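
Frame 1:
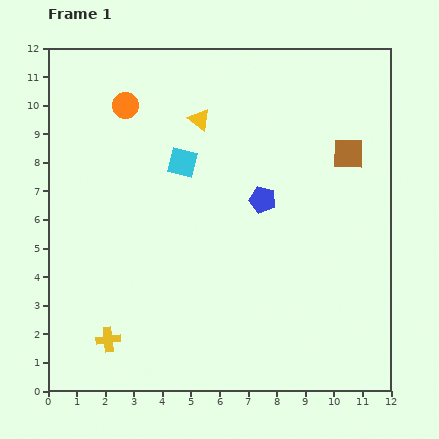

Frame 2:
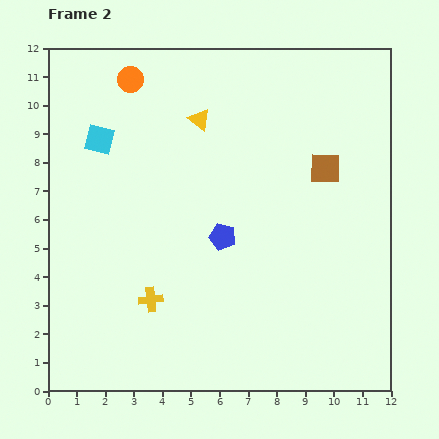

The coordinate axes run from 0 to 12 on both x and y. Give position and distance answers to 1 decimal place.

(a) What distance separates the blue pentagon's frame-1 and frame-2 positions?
1.9

The blue pentagon moved from (7.5, 6.7) to (6.1, 5.4), a distance of √(1.4² + 1.3²) ≈ 1.9.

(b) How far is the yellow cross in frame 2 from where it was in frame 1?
2.1

The yellow cross moved from (2.1, 1.8) to (3.6, 3.2), a distance of √(1.5² + 1.4²) ≈ 2.1.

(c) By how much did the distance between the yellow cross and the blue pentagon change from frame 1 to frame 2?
-4.0

Distance in frame 1: 7.3. Distance in frame 2: 3.3.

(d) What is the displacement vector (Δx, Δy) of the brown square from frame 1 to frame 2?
(-0.8, -0.5)

The brown square was at (10.5, 8.3) in frame 1 and (9.7, 7.8) in frame 2.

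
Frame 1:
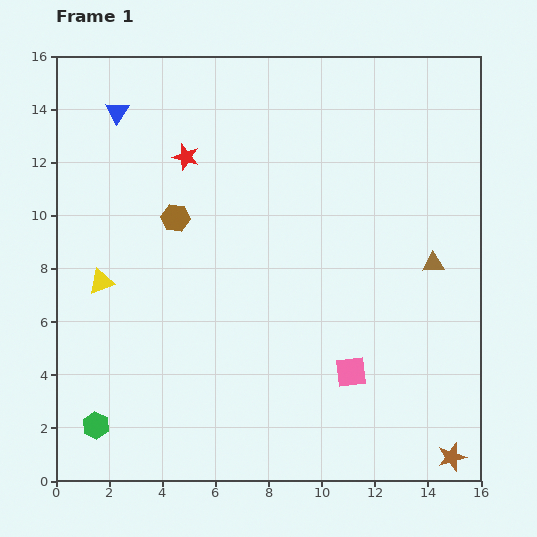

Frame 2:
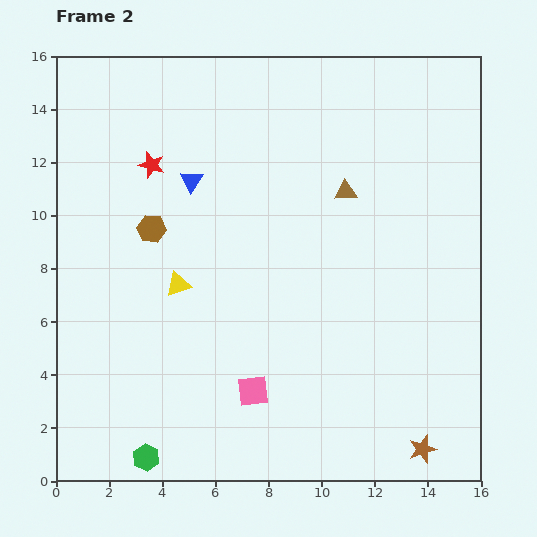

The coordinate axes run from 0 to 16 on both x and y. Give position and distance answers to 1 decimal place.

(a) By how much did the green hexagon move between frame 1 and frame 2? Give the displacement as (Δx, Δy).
(1.9, -1.2)

The green hexagon was at (1.5, 2.1) in frame 1 and (3.4, 0.9) in frame 2.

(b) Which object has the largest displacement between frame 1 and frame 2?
the brown triangle

(moved 4.3; next 3.8)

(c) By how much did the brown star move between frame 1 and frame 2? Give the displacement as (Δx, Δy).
(-1.1, 0.3)

The brown star was at (14.9, 0.9) in frame 1 and (13.8, 1.2) in frame 2.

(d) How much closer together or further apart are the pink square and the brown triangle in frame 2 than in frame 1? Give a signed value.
+3.2

Distance in frame 1: 5.1. Distance in frame 2: 8.3.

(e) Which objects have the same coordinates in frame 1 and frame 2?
none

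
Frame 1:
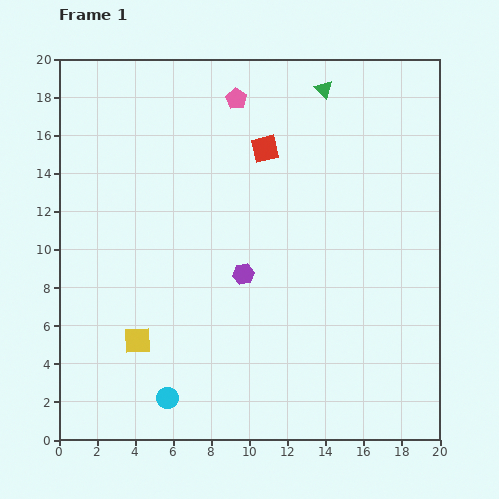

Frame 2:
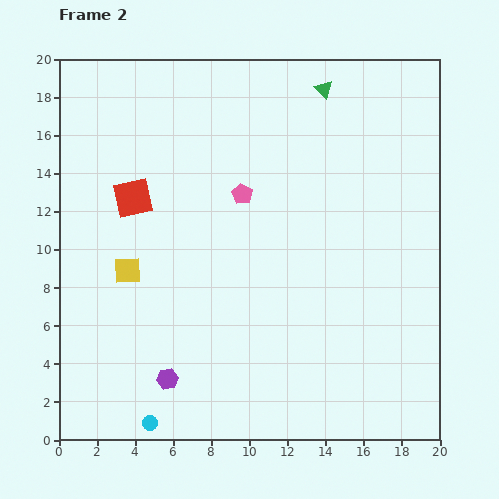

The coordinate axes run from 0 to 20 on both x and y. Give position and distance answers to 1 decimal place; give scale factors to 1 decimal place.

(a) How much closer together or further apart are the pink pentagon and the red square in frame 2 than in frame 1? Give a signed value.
+2.7

Distance in frame 1: 3.0. Distance in frame 2: 5.7.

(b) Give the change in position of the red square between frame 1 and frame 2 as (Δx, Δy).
(-6.9, -2.6)

The red square was at (10.8, 15.3) in frame 1 and (3.9, 12.7) in frame 2.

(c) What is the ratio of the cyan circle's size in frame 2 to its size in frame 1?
0.7×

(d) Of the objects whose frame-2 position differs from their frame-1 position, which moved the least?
the cyan circle

(moved 1.6)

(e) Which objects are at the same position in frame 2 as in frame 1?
the green triangle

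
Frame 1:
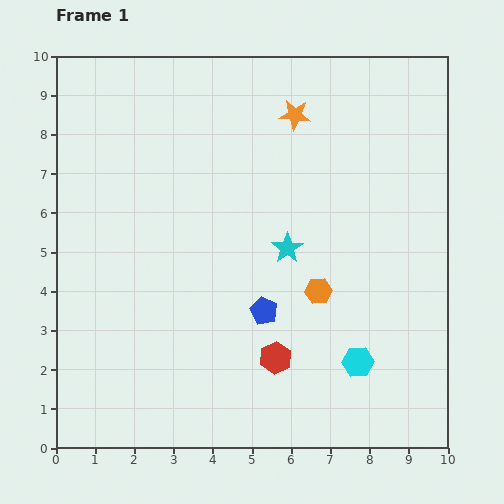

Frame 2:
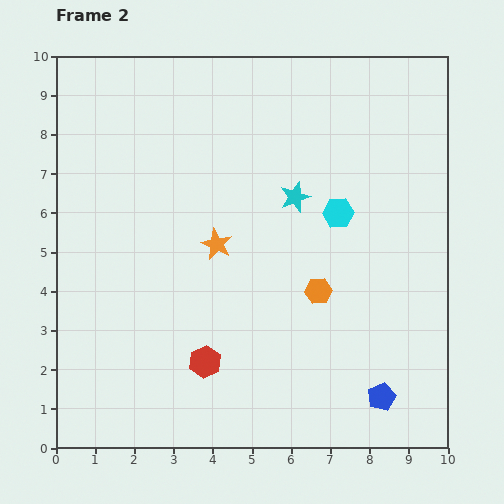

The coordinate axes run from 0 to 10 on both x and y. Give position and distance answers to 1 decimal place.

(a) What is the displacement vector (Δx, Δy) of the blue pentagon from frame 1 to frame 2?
(3.0, -2.2)

The blue pentagon was at (5.3, 3.5) in frame 1 and (8.3, 1.3) in frame 2.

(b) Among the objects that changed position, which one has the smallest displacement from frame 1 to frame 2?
the cyan star

(moved 1.3)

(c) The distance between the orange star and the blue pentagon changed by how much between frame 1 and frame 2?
+0.6

Distance in frame 1: 5.1. Distance in frame 2: 5.7.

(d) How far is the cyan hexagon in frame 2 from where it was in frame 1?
3.8

The cyan hexagon moved from (7.7, 2.2) to (7.2, 6.0), a distance of √(0.5² + 3.8²) ≈ 3.8.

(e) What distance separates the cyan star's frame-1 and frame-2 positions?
1.3

The cyan star moved from (5.9, 5.1) to (6.1, 6.4), a distance of √(0.2² + 1.3²) ≈ 1.3.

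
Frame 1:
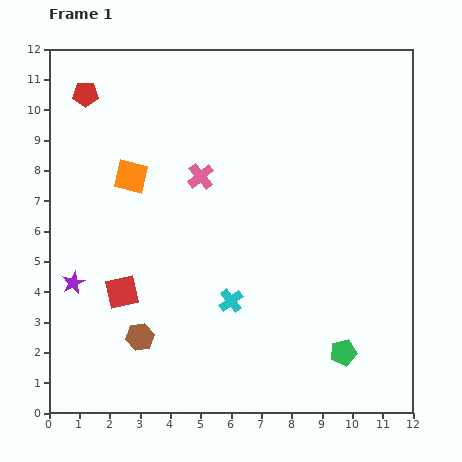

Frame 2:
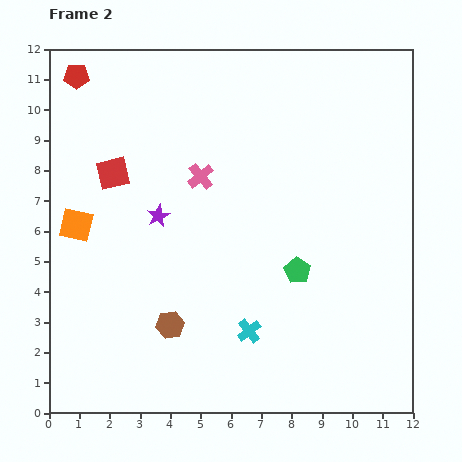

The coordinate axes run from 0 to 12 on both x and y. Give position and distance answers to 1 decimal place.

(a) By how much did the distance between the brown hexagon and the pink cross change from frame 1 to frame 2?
-0.7

Distance in frame 1: 5.7. Distance in frame 2: 5.0.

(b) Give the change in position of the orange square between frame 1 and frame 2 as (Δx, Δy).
(-1.8, -1.6)

The orange square was at (2.7, 7.8) in frame 1 and (0.9, 6.2) in frame 2.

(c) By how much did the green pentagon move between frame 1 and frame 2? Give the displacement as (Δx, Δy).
(-1.5, 2.7)

The green pentagon was at (9.7, 2.0) in frame 1 and (8.2, 4.7) in frame 2.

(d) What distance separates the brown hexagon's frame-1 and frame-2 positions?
1.1

The brown hexagon moved from (3.0, 2.5) to (4.0, 2.9), a distance of √(1.0² + 0.4²) ≈ 1.1.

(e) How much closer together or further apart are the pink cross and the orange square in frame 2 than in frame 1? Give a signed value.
+2.1

Distance in frame 1: 2.3. Distance in frame 2: 4.4.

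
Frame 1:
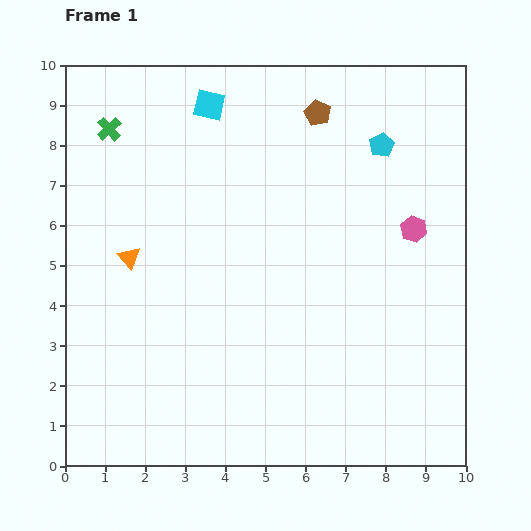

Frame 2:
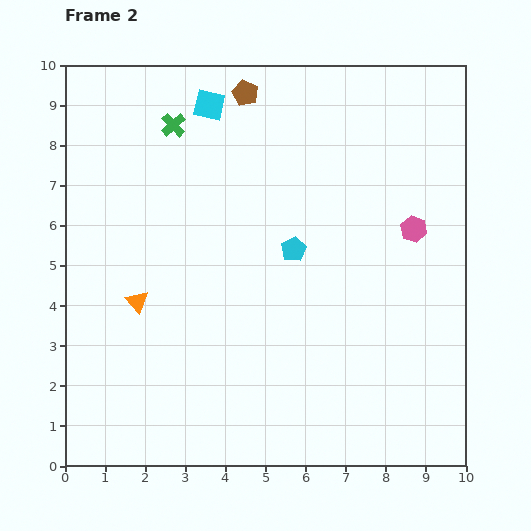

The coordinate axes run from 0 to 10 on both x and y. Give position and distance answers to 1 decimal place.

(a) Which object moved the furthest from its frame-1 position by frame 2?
the cyan pentagon

(moved 3.4; next 1.9)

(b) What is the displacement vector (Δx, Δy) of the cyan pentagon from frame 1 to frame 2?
(-2.2, -2.6)

The cyan pentagon was at (7.9, 8.0) in frame 1 and (5.7, 5.4) in frame 2.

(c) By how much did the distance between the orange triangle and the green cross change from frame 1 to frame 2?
+1.3

Distance in frame 1: 3.2. Distance in frame 2: 4.5.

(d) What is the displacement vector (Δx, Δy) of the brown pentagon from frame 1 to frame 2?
(-1.8, 0.5)

The brown pentagon was at (6.3, 8.8) in frame 1 and (4.5, 9.3) in frame 2.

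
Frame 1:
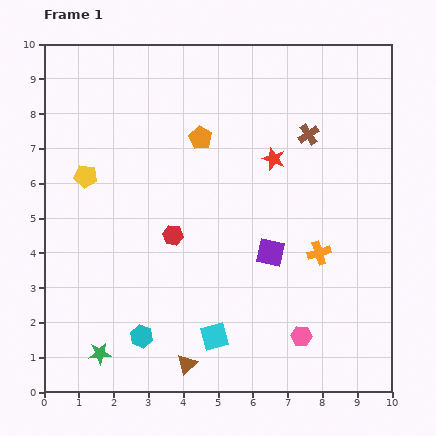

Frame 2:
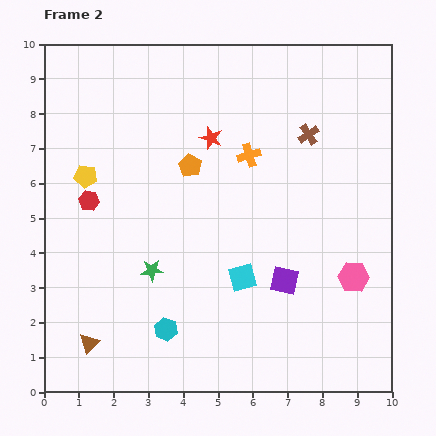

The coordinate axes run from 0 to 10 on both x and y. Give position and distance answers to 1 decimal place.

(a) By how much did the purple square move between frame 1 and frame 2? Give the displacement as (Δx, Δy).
(0.4, -0.8)

The purple square was at (6.5, 4.0) in frame 1 and (6.9, 3.2) in frame 2.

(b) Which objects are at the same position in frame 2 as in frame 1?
the brown cross, the yellow pentagon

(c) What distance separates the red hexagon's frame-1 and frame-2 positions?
2.6

The red hexagon moved from (3.7, 4.5) to (1.3, 5.5), a distance of √(2.4² + 1.0²) ≈ 2.6.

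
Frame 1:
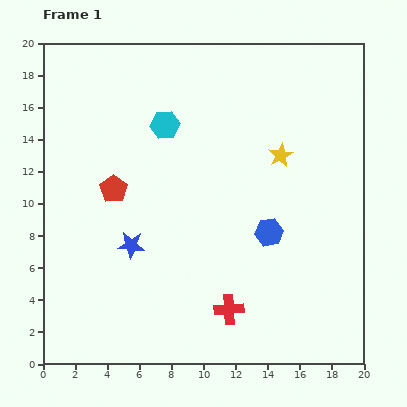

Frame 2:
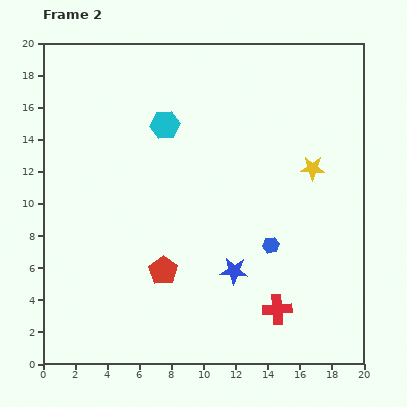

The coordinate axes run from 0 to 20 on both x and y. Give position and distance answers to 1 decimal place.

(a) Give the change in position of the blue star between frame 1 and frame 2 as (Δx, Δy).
(6.4, -1.6)

The blue star was at (5.5, 7.4) in frame 1 and (11.9, 5.8) in frame 2.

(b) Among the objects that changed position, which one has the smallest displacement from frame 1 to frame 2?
the blue hexagon

(moved 0.8)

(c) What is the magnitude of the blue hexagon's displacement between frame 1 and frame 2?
0.8

The blue hexagon moved from (14.1, 8.2) to (14.2, 7.4), a distance of √(0.1² + 0.8²) ≈ 0.8.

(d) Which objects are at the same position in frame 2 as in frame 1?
the cyan hexagon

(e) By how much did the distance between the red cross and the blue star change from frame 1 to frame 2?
-3.7

Distance in frame 1: 7.3. Distance in frame 2: 3.6.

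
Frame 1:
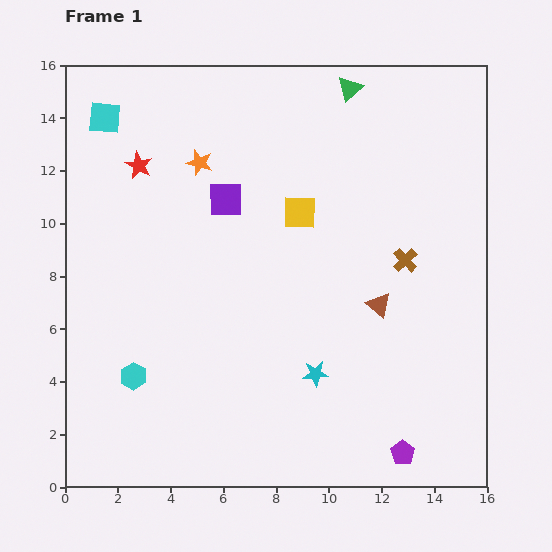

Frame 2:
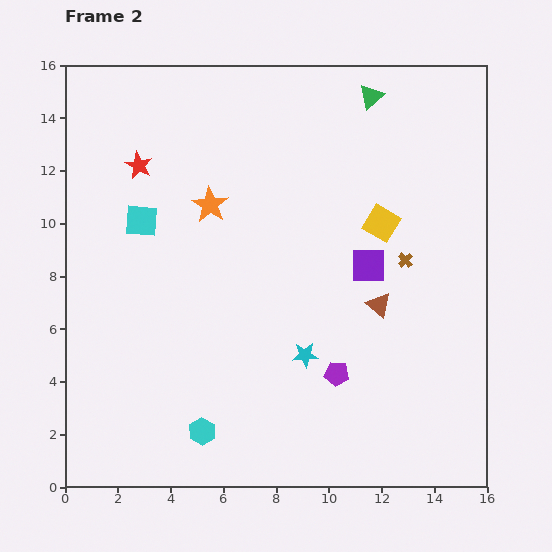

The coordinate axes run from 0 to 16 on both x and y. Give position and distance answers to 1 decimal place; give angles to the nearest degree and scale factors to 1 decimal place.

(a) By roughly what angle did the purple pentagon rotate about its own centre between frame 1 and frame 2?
28° counter-clockwise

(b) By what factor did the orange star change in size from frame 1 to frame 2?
1.4×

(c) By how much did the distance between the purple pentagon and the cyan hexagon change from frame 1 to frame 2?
-5.0

Distance in frame 1: 10.6. Distance in frame 2: 5.6.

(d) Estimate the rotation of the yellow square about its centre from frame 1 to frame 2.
29° clockwise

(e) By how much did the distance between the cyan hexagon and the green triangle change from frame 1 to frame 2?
+0.6

Distance in frame 1: 13.6. Distance in frame 2: 14.2.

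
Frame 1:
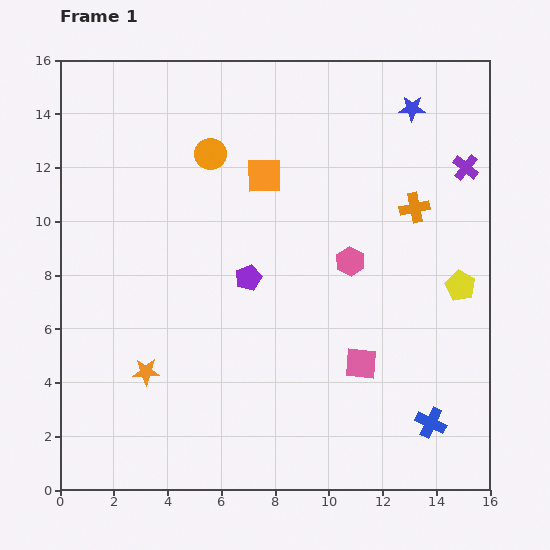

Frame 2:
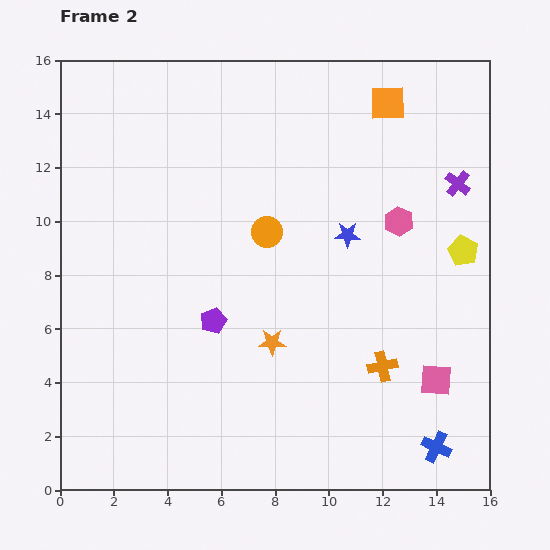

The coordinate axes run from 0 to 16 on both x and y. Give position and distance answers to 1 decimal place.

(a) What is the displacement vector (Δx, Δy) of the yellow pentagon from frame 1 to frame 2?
(0.1, 1.3)

The yellow pentagon was at (14.9, 7.6) in frame 1 and (15.0, 8.9) in frame 2.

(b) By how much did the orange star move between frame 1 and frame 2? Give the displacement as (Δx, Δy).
(4.7, 1.1)

The orange star was at (3.2, 4.4) in frame 1 and (7.9, 5.5) in frame 2.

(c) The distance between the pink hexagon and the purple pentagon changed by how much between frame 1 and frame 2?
+4.0

Distance in frame 1: 3.8. Distance in frame 2: 7.8.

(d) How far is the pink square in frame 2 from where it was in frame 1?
2.9

The pink square moved from (11.2, 4.7) to (14.0, 4.1), a distance of √(2.8² + 0.6²) ≈ 2.9.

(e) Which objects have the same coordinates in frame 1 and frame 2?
none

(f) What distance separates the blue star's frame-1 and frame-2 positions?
5.3

The blue star moved from (13.1, 14.2) to (10.7, 9.5), a distance of √(2.4² + 4.7²) ≈ 5.3.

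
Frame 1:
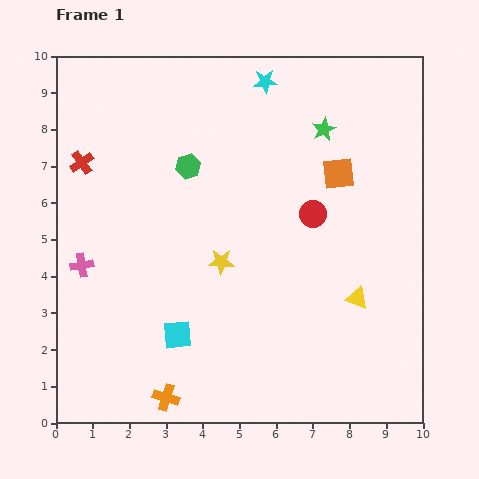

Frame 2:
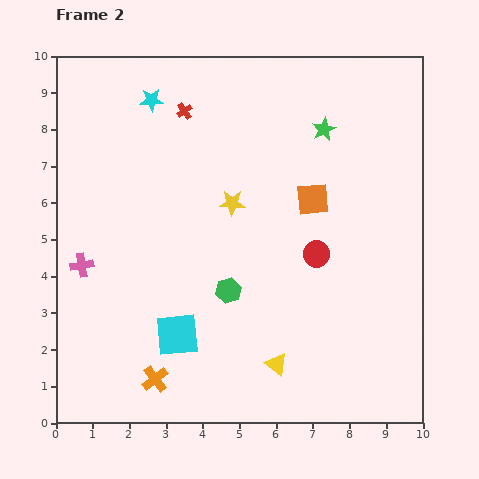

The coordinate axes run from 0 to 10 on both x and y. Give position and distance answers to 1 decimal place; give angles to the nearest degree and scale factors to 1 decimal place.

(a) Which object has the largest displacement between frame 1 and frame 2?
the green hexagon

(moved 3.6; next 3.1)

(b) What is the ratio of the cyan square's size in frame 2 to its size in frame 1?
1.5×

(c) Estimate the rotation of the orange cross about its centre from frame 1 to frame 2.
35° clockwise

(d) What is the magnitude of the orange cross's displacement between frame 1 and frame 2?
0.6

The orange cross moved from (3.0, 0.7) to (2.7, 1.2), a distance of √(0.3² + 0.5²) ≈ 0.6.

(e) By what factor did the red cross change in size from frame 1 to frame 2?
0.7×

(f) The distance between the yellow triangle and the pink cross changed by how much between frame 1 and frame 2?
-1.7

Distance in frame 1: 7.6. Distance in frame 2: 5.9.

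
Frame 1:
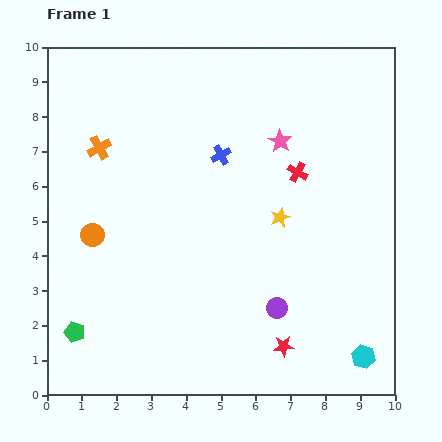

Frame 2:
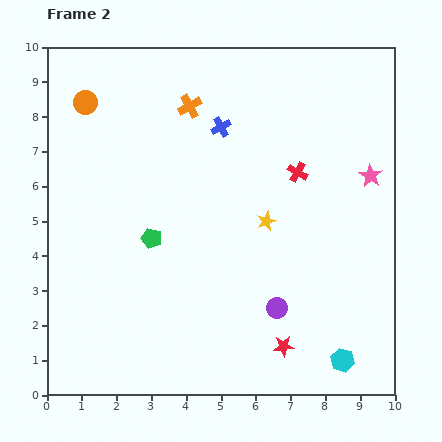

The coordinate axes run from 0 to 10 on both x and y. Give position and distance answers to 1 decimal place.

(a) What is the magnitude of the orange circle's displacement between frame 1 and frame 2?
3.8

The orange circle moved from (1.3, 4.6) to (1.1, 8.4), a distance of √(0.2² + 3.8²) ≈ 3.8.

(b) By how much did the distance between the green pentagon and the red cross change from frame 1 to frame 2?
-3.3

Distance in frame 1: 7.9. Distance in frame 2: 4.6.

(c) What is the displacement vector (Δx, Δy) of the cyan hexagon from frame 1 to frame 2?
(-0.6, -0.1)

The cyan hexagon was at (9.1, 1.1) in frame 1 and (8.5, 1.0) in frame 2.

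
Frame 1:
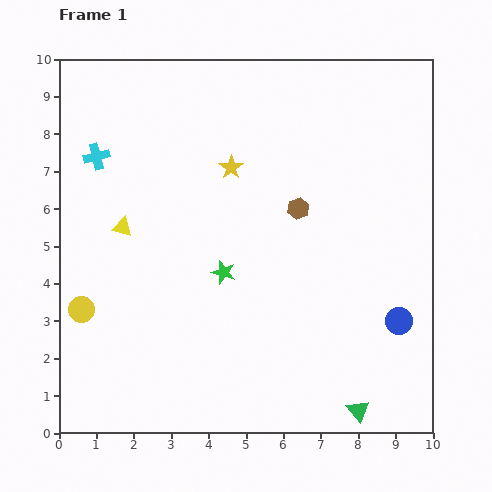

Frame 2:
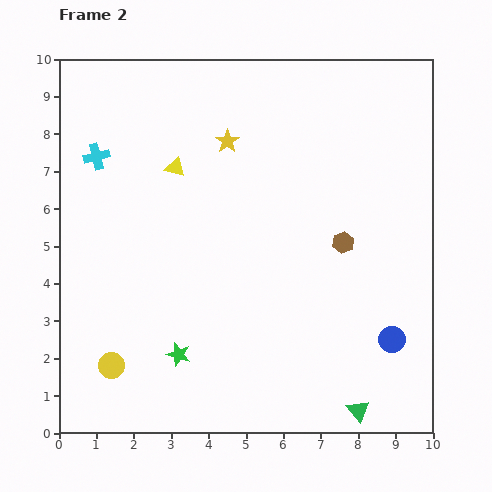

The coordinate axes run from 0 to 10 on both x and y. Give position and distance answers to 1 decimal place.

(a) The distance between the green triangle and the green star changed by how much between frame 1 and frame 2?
-0.2

Distance in frame 1: 5.2. Distance in frame 2: 5.0.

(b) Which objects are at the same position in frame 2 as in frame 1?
the cyan cross, the green triangle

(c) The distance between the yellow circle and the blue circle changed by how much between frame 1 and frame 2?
-1.0

Distance in frame 1: 8.5. Distance in frame 2: 7.5.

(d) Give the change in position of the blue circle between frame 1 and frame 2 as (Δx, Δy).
(-0.2, -0.5)

The blue circle was at (9.1, 3.0) in frame 1 and (8.9, 2.5) in frame 2.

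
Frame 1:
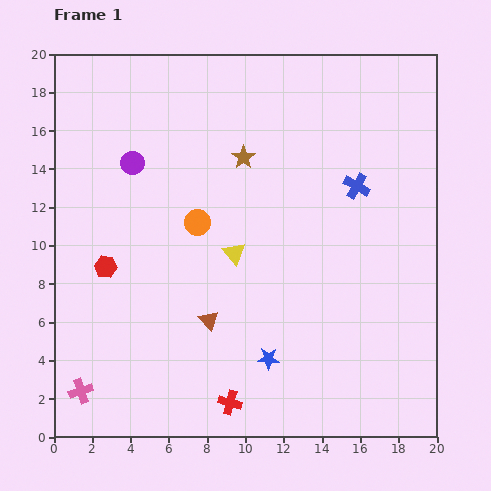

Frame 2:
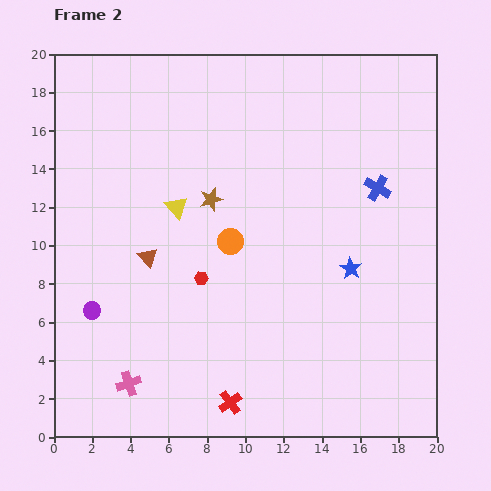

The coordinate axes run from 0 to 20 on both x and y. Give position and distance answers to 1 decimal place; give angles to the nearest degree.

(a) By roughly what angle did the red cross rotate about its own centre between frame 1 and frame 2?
38° clockwise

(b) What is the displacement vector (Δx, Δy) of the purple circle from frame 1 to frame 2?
(-2.1, -7.7)

The purple circle was at (4.1, 14.3) in frame 1 and (2.0, 6.6) in frame 2.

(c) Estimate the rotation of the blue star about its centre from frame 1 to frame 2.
31° clockwise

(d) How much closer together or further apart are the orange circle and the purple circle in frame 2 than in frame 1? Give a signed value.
+3.4

Distance in frame 1: 4.6. Distance in frame 2: 8.0.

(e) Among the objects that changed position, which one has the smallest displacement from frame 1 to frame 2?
the blue cross

(moved 1.1)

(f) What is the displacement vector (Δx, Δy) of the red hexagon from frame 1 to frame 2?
(5.0, -0.6)

The red hexagon was at (2.7, 8.9) in frame 1 and (7.7, 8.3) in frame 2.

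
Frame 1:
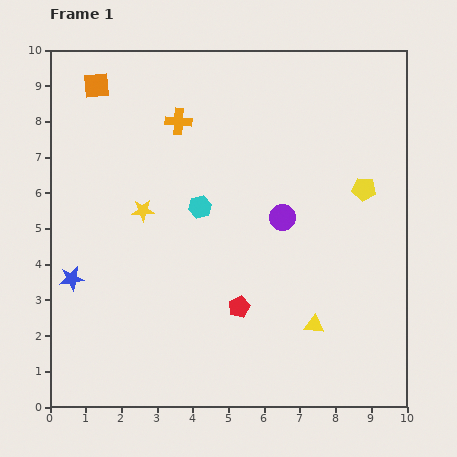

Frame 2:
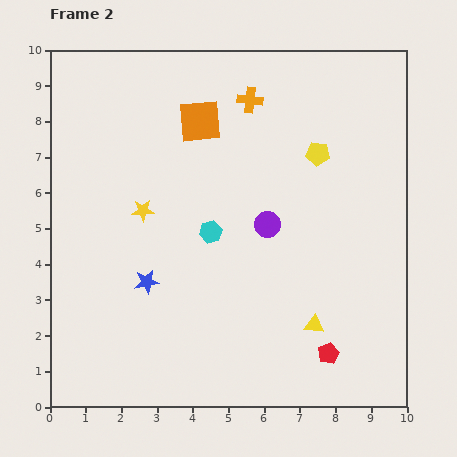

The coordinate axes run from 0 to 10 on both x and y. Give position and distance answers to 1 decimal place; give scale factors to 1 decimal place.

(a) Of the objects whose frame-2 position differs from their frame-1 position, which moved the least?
the purple circle

(moved 0.4)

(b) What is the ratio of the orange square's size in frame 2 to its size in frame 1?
1.6×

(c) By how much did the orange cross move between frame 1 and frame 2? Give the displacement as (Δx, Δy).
(2.0, 0.6)

The orange cross was at (3.6, 8.0) in frame 1 and (5.6, 8.6) in frame 2.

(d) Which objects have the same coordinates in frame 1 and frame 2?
the yellow triangle, the yellow star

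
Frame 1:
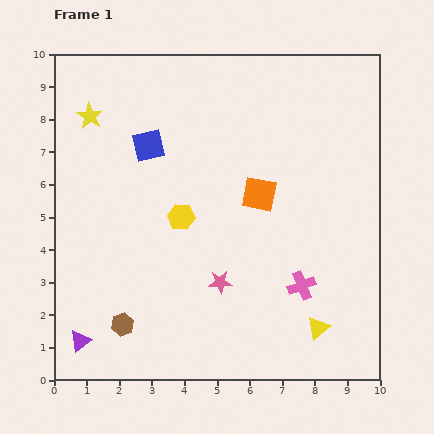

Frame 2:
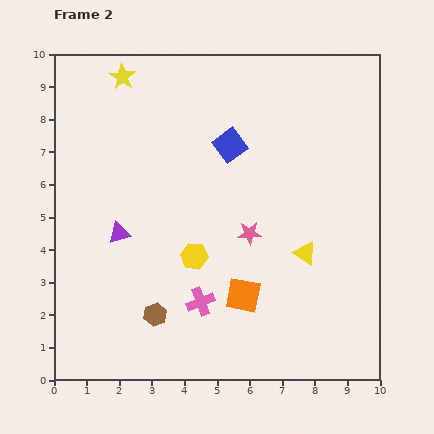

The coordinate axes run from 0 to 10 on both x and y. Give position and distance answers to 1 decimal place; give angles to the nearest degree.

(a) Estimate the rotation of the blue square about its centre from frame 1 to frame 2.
24° counter-clockwise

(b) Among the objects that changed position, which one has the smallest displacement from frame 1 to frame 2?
the brown hexagon

(moved 1.0)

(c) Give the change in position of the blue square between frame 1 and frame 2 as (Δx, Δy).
(2.5, 0.0)

The blue square was at (2.9, 7.2) in frame 1 and (5.4, 7.2) in frame 2.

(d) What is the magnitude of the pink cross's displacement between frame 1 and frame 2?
3.1

The pink cross moved from (7.6, 2.9) to (4.5, 2.4), a distance of √(3.1² + 0.5²) ≈ 3.1.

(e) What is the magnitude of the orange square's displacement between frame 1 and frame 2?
3.1

The orange square moved from (6.3, 5.7) to (5.8, 2.6), a distance of √(0.5² + 3.1²) ≈ 3.1.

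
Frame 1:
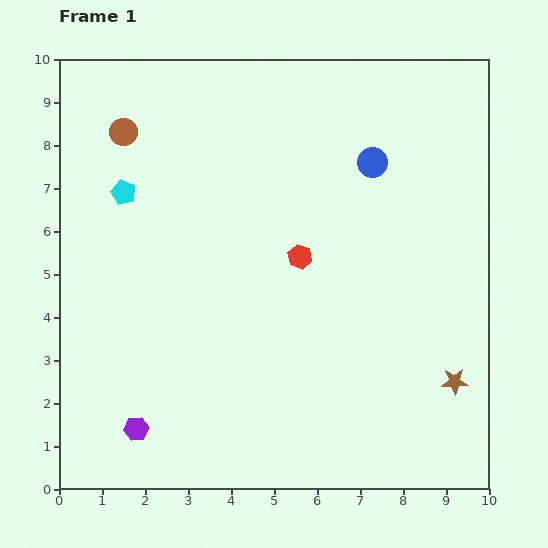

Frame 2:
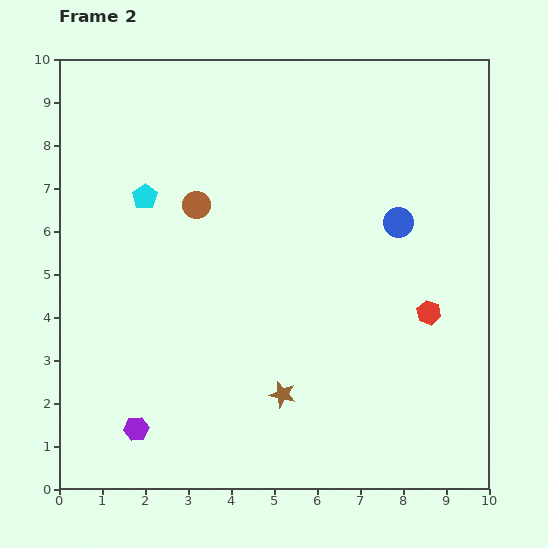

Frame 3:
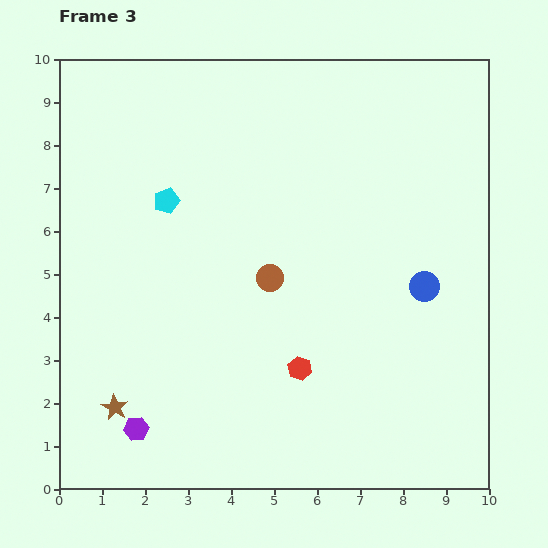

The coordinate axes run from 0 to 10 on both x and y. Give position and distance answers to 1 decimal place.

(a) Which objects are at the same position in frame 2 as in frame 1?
the purple hexagon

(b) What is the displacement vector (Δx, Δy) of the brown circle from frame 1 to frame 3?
(3.4, -3.4)

The brown circle was at (1.5, 8.3) in frame 1 and (4.9, 4.9) in frame 3.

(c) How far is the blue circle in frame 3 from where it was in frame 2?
1.6

The blue circle moved from (7.9, 6.2) to (8.5, 4.7), a distance of √(0.6² + 1.5²) ≈ 1.6.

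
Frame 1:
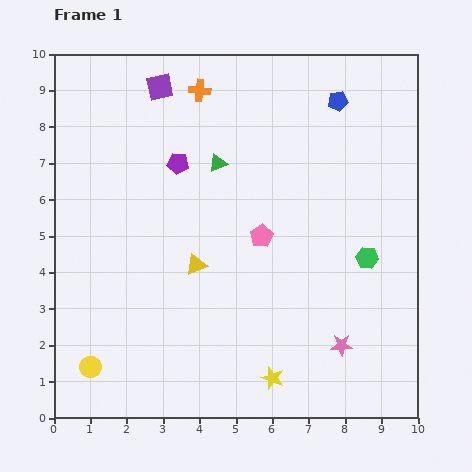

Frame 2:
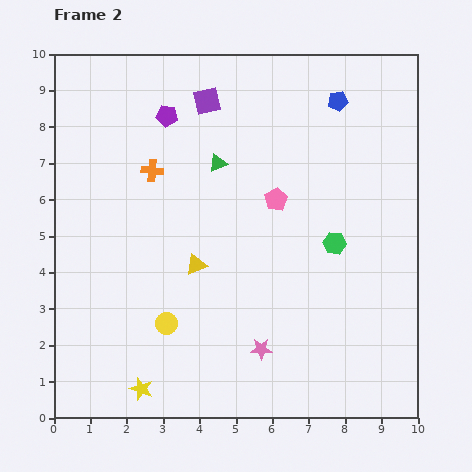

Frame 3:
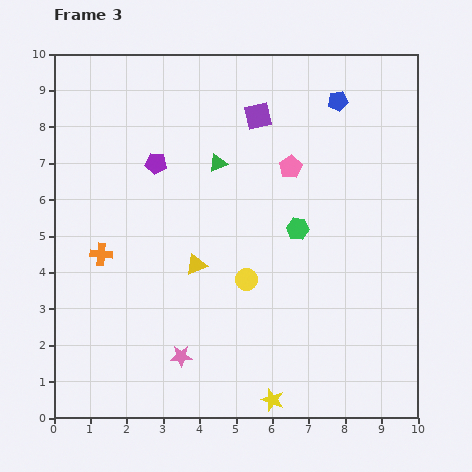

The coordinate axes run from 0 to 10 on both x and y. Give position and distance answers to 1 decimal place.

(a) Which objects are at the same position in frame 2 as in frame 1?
the blue pentagon, the green triangle, the yellow triangle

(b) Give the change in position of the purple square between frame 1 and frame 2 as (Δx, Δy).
(1.3, -0.4)

The purple square was at (2.9, 9.1) in frame 1 and (4.2, 8.7) in frame 2.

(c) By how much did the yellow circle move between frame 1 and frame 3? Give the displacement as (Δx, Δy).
(4.3, 2.4)

The yellow circle was at (1.0, 1.4) in frame 1 and (5.3, 3.8) in frame 3.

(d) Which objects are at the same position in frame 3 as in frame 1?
the blue pentagon, the green triangle, the yellow triangle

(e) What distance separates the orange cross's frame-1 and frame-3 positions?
5.2

The orange cross moved from (4.0, 9.0) to (1.3, 4.5), a distance of √(2.7² + 4.5²) ≈ 5.2.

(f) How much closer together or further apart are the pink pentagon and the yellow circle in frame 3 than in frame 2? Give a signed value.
-1.2

Distance in frame 2: 4.5. Distance in frame 3: 3.3.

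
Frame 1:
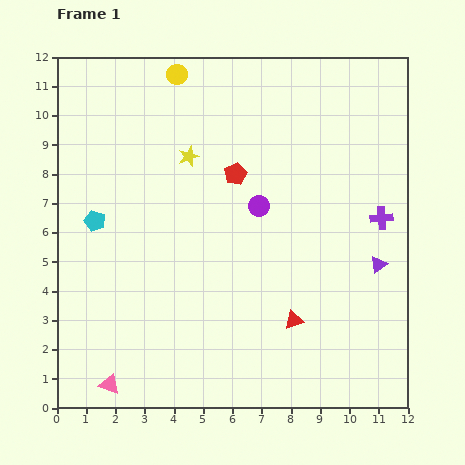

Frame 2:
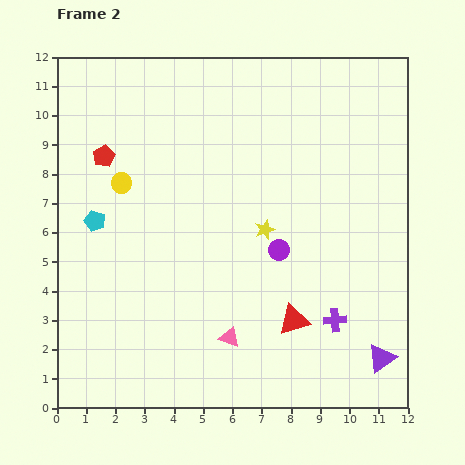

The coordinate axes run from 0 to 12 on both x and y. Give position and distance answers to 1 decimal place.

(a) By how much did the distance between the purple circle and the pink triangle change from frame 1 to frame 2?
-4.6

Distance in frame 1: 8.0. Distance in frame 2: 3.4.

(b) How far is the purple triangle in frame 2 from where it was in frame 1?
3.2

The purple triangle moved from (11.0, 4.9) to (11.1, 1.7), a distance of √(0.1² + 3.2²) ≈ 3.2.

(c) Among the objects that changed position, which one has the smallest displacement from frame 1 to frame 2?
the purple circle

(moved 1.7)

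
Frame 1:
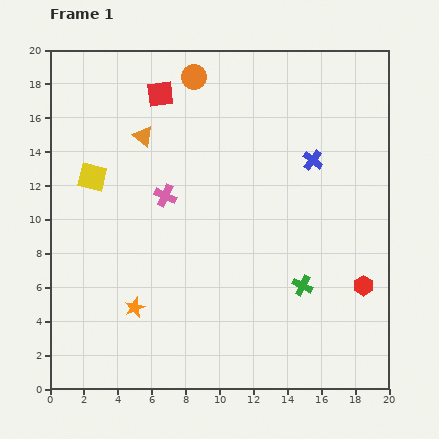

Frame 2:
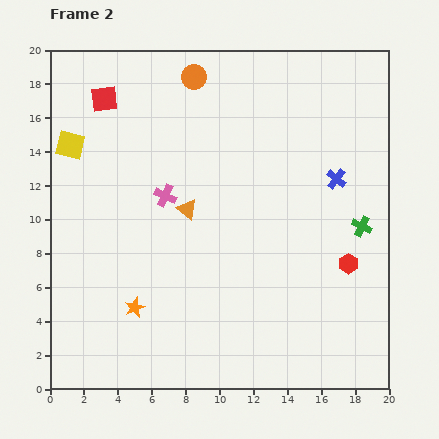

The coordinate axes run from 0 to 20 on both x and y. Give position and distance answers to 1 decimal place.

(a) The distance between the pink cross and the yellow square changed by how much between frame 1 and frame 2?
+2.0

Distance in frame 1: 4.4. Distance in frame 2: 6.4.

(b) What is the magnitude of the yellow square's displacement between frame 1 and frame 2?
2.3

The yellow square moved from (2.5, 12.5) to (1.2, 14.4), a distance of √(1.3² + 1.9²) ≈ 2.3.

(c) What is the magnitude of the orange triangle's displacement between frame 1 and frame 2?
5.0

The orange triangle moved from (5.5, 14.9) to (8.1, 10.6), a distance of √(2.6² + 4.3²) ≈ 5.0.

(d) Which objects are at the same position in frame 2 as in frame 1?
the pink cross, the orange star, the orange circle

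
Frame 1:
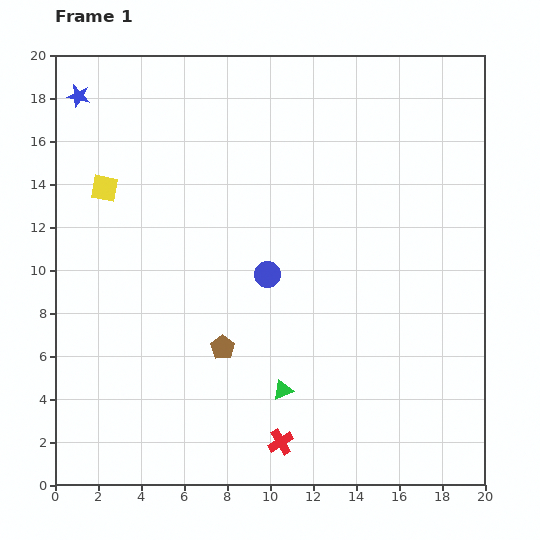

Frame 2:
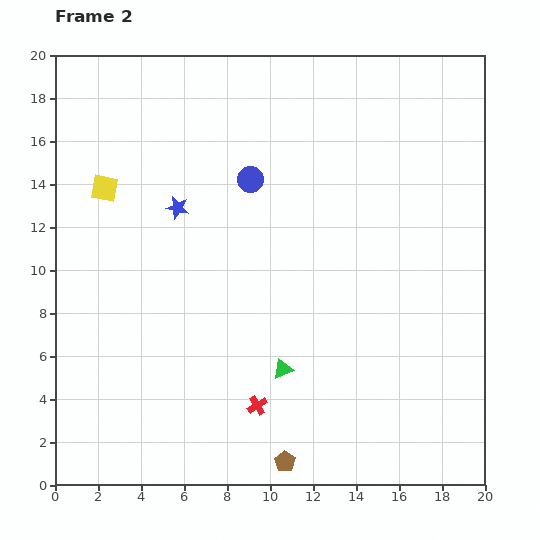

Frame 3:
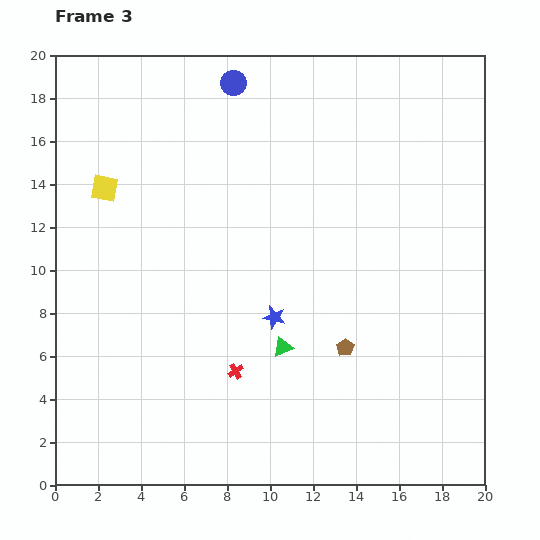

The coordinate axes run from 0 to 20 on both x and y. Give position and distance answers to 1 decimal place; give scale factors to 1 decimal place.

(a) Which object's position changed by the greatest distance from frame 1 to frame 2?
the blue star

(moved 6.9; next 6.0)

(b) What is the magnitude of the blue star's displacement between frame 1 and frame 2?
6.9

The blue star moved from (1.1, 18.1) to (5.7, 12.9), a distance of √(4.6² + 5.2²) ≈ 6.9.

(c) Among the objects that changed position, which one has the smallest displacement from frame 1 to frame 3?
the green triangle

(moved 2.0)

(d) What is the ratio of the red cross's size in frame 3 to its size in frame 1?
0.6×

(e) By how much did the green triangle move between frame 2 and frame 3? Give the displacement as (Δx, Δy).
(0.0, 1.0)

The green triangle was at (10.6, 5.4) in frame 2 and (10.6, 6.4) in frame 3.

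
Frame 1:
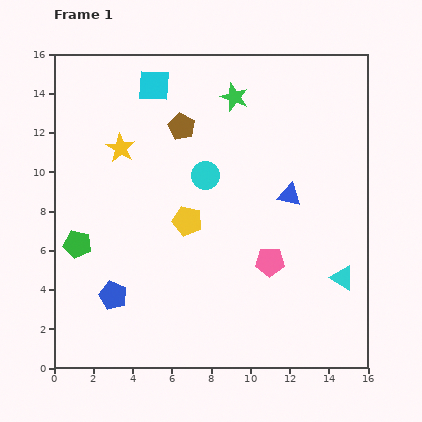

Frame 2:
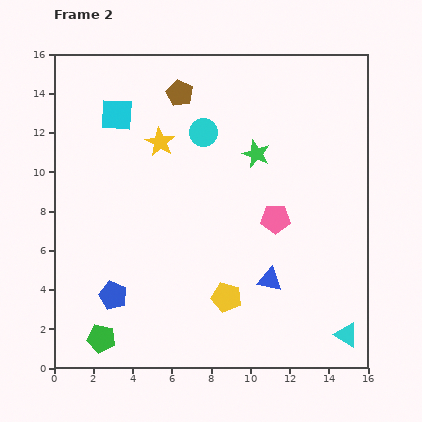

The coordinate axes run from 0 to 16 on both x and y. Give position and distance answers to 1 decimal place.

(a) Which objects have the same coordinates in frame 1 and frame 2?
the blue pentagon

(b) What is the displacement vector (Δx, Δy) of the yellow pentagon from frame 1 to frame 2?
(2.0, -3.9)

The yellow pentagon was at (6.8, 7.5) in frame 1 and (8.8, 3.6) in frame 2.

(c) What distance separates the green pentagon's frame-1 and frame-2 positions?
4.9

The green pentagon moved from (1.2, 6.3) to (2.4, 1.5), a distance of √(1.2² + 4.8²) ≈ 4.9.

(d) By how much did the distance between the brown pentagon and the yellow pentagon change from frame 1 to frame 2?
+5.9

Distance in frame 1: 4.8. Distance in frame 2: 10.7.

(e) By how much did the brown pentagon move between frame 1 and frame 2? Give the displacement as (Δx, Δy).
(-0.1, 1.7)

The brown pentagon was at (6.5, 12.3) in frame 1 and (6.4, 14.0) in frame 2.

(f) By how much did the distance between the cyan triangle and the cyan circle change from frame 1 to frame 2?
+3.9

Distance in frame 1: 8.7. Distance in frame 2: 12.6.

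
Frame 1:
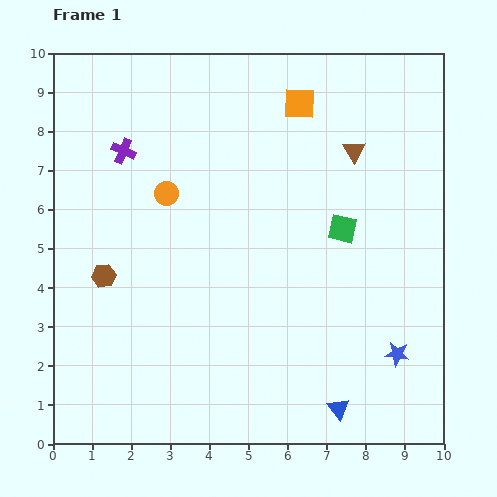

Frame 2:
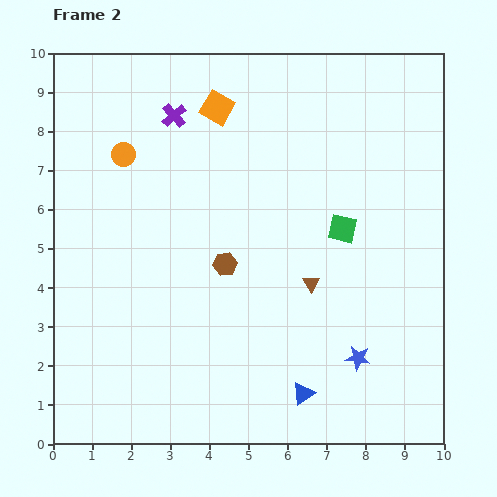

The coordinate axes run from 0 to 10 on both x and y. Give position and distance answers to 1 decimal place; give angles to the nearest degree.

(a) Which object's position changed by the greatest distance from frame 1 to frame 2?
the brown triangle

(moved 3.6; next 3.1)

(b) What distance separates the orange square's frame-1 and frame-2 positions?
2.1

The orange square moved from (6.3, 8.7) to (4.2, 8.6), a distance of √(2.1² + 0.1²) ≈ 2.1.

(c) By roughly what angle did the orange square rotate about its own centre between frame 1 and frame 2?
28° clockwise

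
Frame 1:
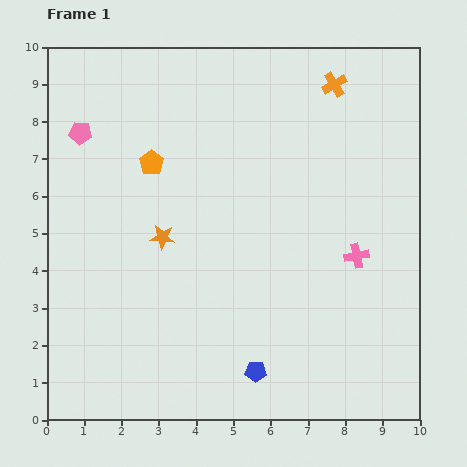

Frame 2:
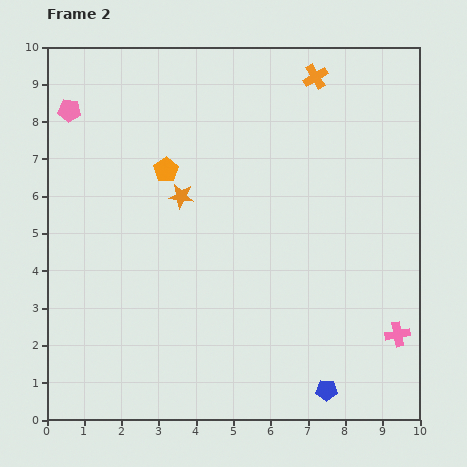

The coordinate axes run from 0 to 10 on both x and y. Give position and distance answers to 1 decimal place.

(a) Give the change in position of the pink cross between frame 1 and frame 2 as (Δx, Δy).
(1.1, -2.1)

The pink cross was at (8.3, 4.4) in frame 1 and (9.4, 2.3) in frame 2.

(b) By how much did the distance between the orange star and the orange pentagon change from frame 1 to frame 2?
-1.2

Distance in frame 1: 2.0. Distance in frame 2: 0.8.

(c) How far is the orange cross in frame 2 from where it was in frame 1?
0.5

The orange cross moved from (7.7, 9.0) to (7.2, 9.2), a distance of √(0.5² + 0.2²) ≈ 0.5.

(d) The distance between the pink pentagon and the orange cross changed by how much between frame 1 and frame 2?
-0.2

Distance in frame 1: 6.9. Distance in frame 2: 6.7.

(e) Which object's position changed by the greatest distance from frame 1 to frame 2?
the pink cross

(moved 2.4; next 2.0)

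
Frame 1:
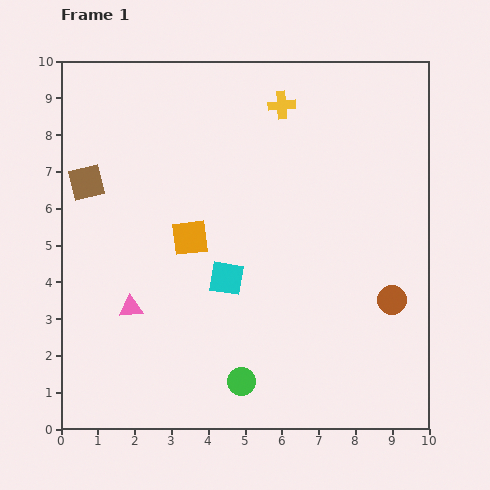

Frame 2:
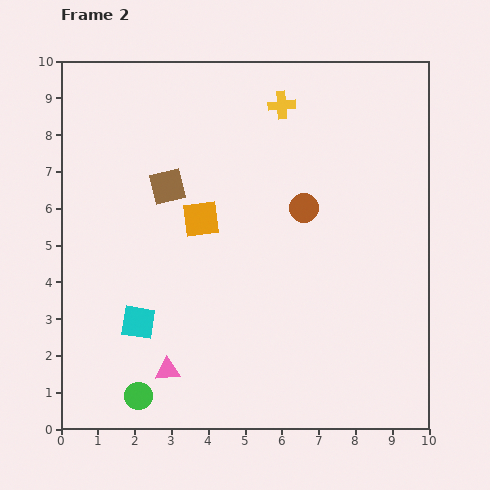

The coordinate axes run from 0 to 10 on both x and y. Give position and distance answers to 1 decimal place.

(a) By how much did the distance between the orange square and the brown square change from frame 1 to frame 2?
-1.9

Distance in frame 1: 3.2. Distance in frame 2: 1.3.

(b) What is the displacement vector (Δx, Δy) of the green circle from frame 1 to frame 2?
(-2.8, -0.4)

The green circle was at (4.9, 1.3) in frame 1 and (2.1, 0.9) in frame 2.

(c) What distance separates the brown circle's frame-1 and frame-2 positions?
3.5

The brown circle moved from (9.0, 3.5) to (6.6, 6.0), a distance of √(2.4² + 2.5²) ≈ 3.5.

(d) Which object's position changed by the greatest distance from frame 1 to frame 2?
the brown circle

(moved 3.5; next 2.8)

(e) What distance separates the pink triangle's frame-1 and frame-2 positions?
2.0

The pink triangle moved from (1.9, 3.3) to (2.9, 1.6), a distance of √(1.0² + 1.7²) ≈ 2.0.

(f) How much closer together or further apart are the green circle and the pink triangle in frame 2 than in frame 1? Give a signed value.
-2.5

Distance in frame 1: 3.6. Distance in frame 2: 1.1.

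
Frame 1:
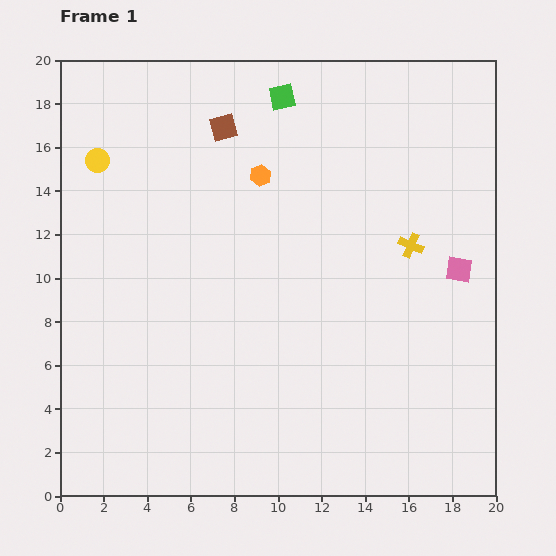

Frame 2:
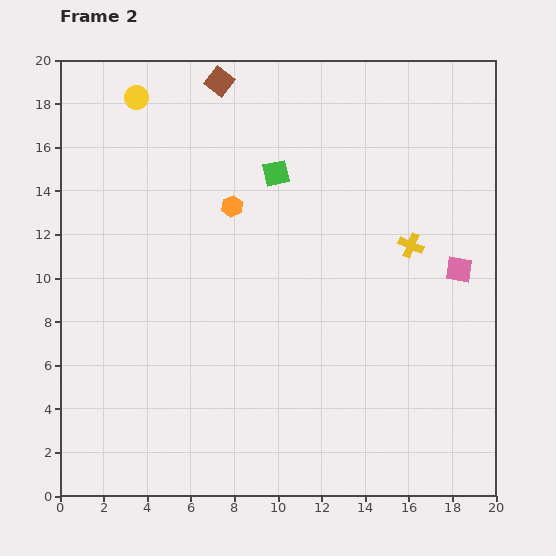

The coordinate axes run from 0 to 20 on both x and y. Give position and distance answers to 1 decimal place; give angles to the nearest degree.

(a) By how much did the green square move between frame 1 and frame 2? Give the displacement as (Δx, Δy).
(-0.3, -3.5)

The green square was at (10.2, 18.3) in frame 1 and (9.9, 14.8) in frame 2.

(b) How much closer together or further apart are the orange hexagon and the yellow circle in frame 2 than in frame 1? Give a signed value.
-0.8

Distance in frame 1: 7.5. Distance in frame 2: 6.7.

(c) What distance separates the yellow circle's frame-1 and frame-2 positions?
3.4

The yellow circle moved from (1.7, 15.4) to (3.5, 18.3), a distance of √(1.8² + 2.9²) ≈ 3.4.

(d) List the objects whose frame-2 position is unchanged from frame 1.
the pink square, the yellow cross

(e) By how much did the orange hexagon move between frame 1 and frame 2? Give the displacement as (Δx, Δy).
(-1.3, -1.4)

The orange hexagon was at (9.2, 14.7) in frame 1 and (7.9, 13.3) in frame 2.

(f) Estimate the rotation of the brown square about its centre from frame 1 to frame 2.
38° counter-clockwise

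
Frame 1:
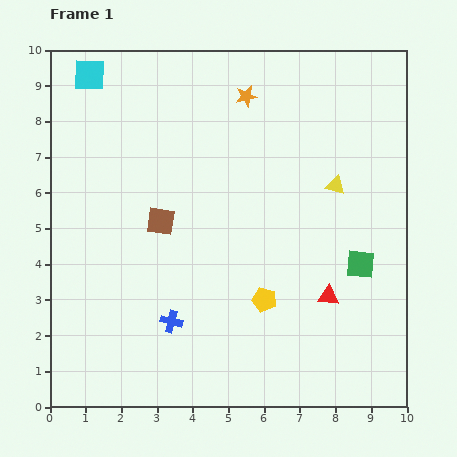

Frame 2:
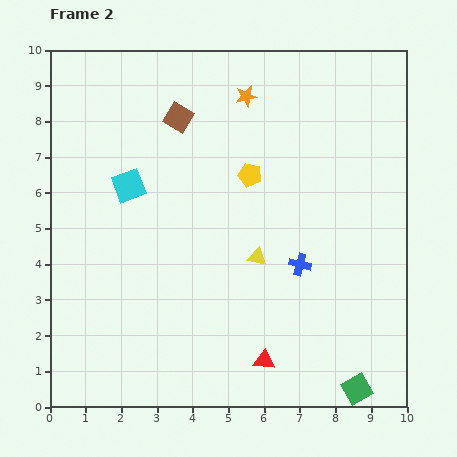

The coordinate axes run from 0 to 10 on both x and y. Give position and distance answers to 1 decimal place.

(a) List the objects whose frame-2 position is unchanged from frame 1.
the orange star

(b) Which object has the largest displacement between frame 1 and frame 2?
the blue cross

(moved 3.9; next 3.5)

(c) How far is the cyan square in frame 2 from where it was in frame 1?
3.3

The cyan square moved from (1.1, 9.3) to (2.2, 6.2), a distance of √(1.1² + 3.1²) ≈ 3.3.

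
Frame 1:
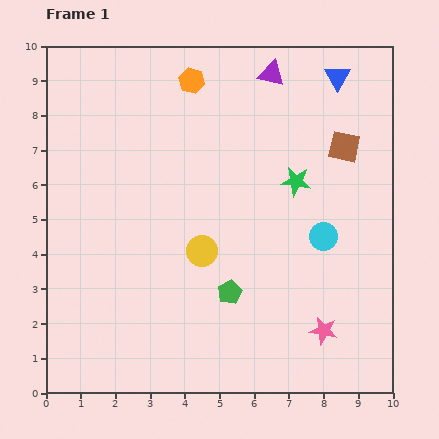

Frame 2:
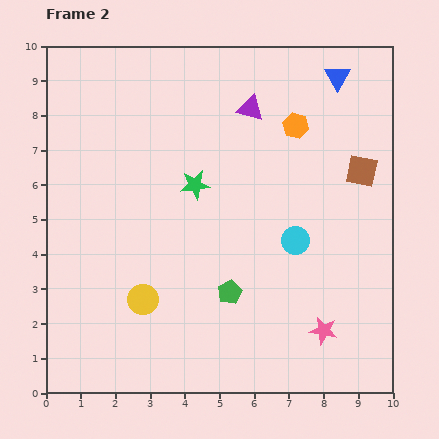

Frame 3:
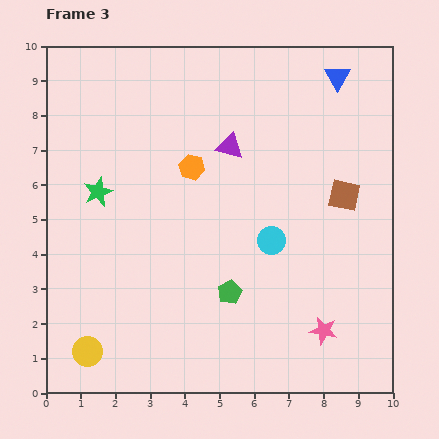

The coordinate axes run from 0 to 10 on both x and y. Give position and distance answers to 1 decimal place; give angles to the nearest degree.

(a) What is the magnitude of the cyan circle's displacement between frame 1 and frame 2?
0.8

The cyan circle moved from (8.0, 4.5) to (7.2, 4.4), a distance of √(0.8² + 0.1²) ≈ 0.8.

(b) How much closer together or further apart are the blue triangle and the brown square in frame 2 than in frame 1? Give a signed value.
+0.8

Distance in frame 1: 2.0. Distance in frame 2: 2.8.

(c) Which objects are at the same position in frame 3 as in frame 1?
the green pentagon, the pink star, the blue triangle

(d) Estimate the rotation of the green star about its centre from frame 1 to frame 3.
30° counter-clockwise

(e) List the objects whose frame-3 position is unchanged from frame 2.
the green pentagon, the pink star, the blue triangle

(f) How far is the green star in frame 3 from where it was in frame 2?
2.8

The green star moved from (4.3, 6.0) to (1.5, 5.8), a distance of √(2.8² + 0.2²) ≈ 2.8.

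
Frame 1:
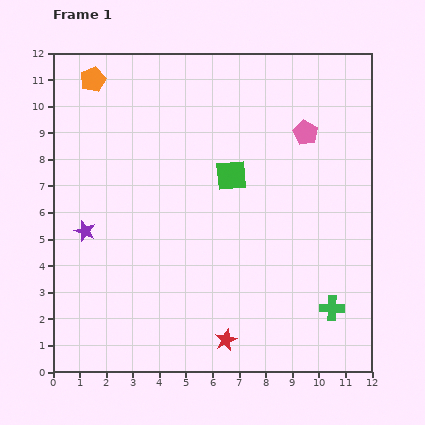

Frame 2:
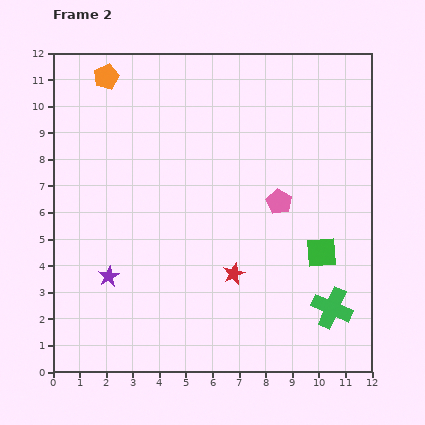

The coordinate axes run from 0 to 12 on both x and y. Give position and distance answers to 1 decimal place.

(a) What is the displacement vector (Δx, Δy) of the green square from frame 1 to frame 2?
(3.4, -2.9)

The green square was at (6.7, 7.4) in frame 1 and (10.1, 4.5) in frame 2.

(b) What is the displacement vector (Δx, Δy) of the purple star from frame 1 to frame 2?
(0.9, -1.7)

The purple star was at (1.2, 5.3) in frame 1 and (2.1, 3.6) in frame 2.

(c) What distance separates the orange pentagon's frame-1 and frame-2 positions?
0.5

The orange pentagon moved from (1.5, 11.0) to (2.0, 11.1), a distance of √(0.5² + 0.1²) ≈ 0.5.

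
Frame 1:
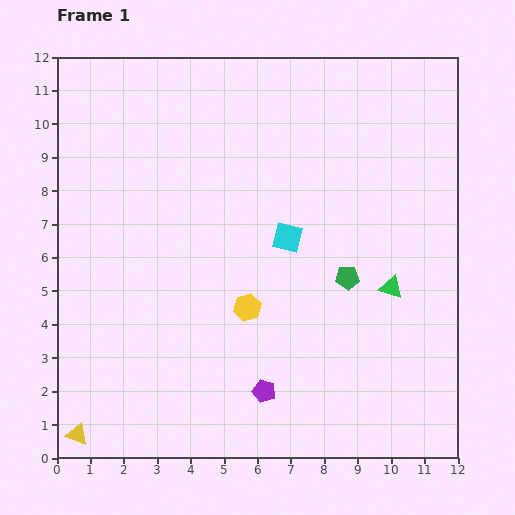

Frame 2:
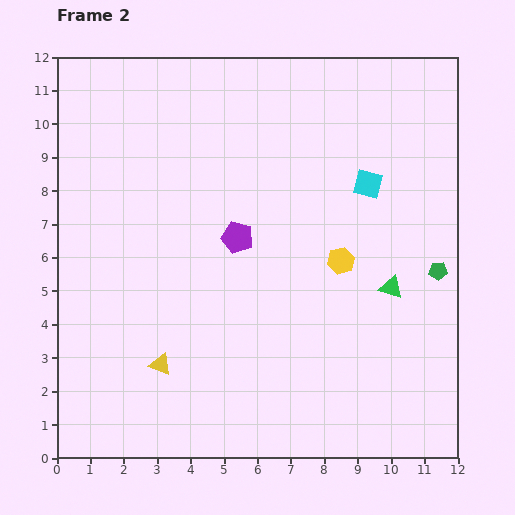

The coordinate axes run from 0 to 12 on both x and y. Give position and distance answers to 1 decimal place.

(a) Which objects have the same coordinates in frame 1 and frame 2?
the green triangle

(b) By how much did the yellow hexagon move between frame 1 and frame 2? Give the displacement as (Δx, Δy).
(2.8, 1.4)

The yellow hexagon was at (5.7, 4.5) in frame 1 and (8.5, 5.9) in frame 2.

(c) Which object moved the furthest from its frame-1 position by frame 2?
the purple pentagon

(moved 4.7; next 3.3)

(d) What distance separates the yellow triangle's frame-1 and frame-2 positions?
3.3

The yellow triangle moved from (0.6, 0.7) to (3.1, 2.8), a distance of √(2.5² + 2.1²) ≈ 3.3.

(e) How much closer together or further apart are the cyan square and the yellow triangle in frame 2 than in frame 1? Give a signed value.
-0.4

Distance in frame 1: 8.6. Distance in frame 2: 8.2.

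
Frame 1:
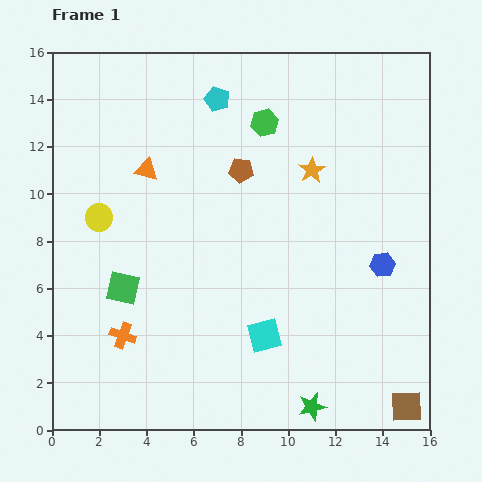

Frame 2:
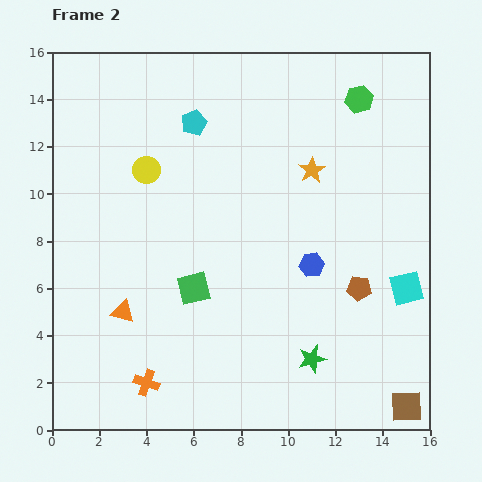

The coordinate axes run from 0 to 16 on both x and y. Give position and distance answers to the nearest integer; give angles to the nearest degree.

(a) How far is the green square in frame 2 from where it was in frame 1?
3

The green square moved from (3, 6) to (6, 6), a distance of √(3² + 0²) ≈ 3.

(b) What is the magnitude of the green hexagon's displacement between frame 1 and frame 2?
4

The green hexagon moved from (9, 13) to (13, 14), a distance of √(4² + 1²) ≈ 4.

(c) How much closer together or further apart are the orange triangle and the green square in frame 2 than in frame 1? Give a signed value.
-2

Distance in frame 1: 5. Distance in frame 2: 3.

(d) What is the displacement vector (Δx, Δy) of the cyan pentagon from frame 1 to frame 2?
(-1, -1)

The cyan pentagon was at (7, 14) in frame 1 and (6, 13) in frame 2.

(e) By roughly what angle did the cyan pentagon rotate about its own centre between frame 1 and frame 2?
28° clockwise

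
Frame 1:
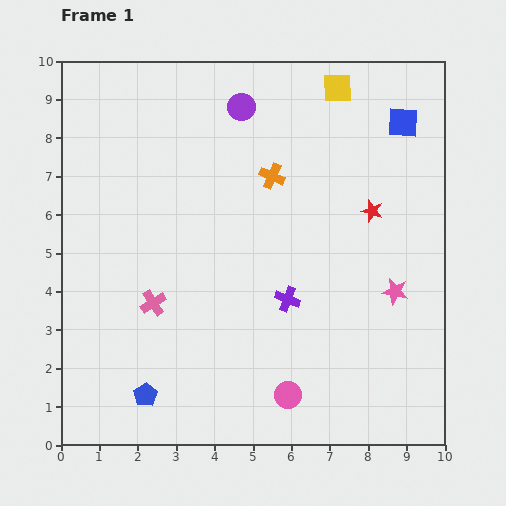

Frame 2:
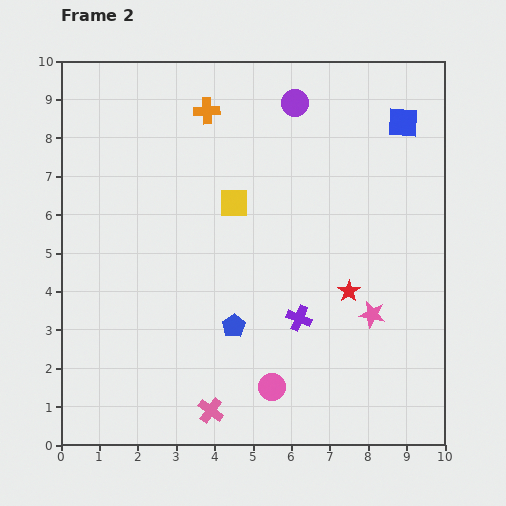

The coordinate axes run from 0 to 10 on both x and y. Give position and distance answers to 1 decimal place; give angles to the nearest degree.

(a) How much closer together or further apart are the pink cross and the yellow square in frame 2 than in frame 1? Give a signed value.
-2.0

Distance in frame 1: 7.4. Distance in frame 2: 5.4.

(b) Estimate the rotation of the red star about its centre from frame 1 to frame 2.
21° clockwise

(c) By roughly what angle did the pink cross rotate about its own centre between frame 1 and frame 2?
21° counter-clockwise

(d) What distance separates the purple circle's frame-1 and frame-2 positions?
1.4

The purple circle moved from (4.7, 8.8) to (6.1, 8.9), a distance of √(1.4² + 0.1²) ≈ 1.4.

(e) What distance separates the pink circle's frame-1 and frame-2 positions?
0.4

The pink circle moved from (5.9, 1.3) to (5.5, 1.5), a distance of √(0.4² + 0.2²) ≈ 0.4.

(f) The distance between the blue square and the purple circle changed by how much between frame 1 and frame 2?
-1.4

Distance in frame 1: 4.2. Distance in frame 2: 2.8.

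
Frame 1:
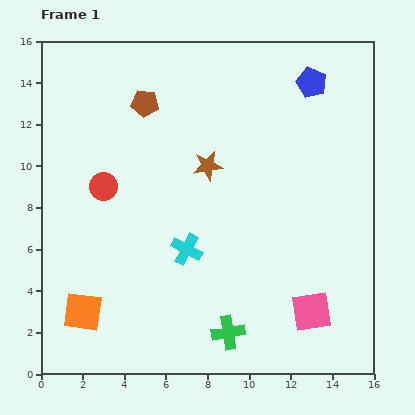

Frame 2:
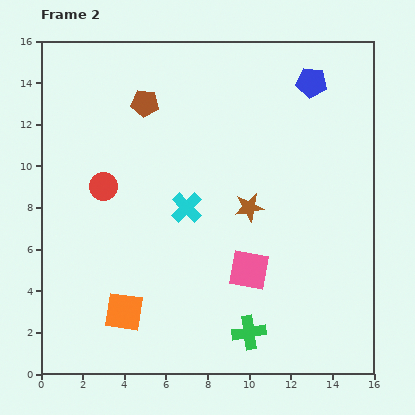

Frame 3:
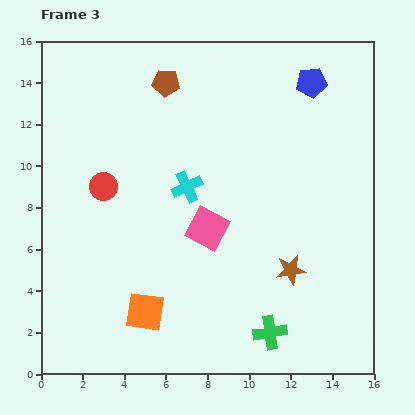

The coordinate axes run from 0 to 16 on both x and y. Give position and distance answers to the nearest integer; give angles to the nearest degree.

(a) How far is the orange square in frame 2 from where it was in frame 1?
2

The orange square moved from (2, 3) to (4, 3), a distance of √(2² + 0²) ≈ 2.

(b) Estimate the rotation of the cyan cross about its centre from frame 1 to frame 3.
37° clockwise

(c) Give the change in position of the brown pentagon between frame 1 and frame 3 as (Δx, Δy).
(1, 1)

The brown pentagon was at (5, 13) in frame 1 and (6, 14) in frame 3.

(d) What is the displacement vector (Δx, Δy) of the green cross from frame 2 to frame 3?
(1, 0)

The green cross was at (10, 2) in frame 2 and (11, 2) in frame 3.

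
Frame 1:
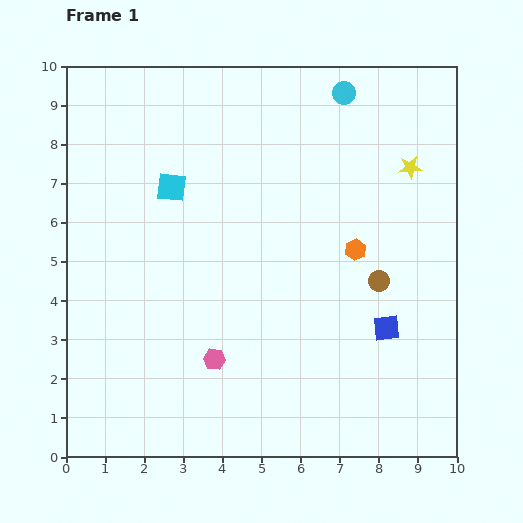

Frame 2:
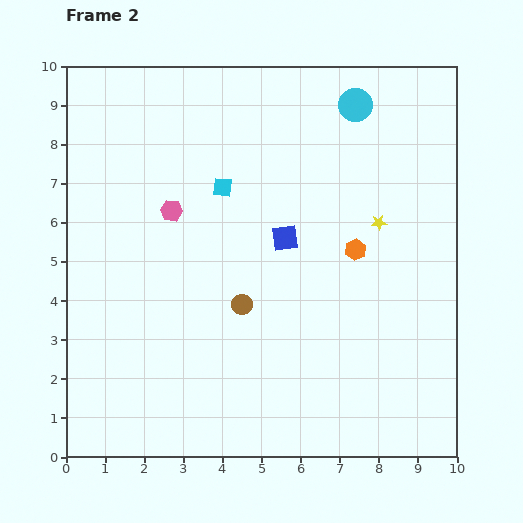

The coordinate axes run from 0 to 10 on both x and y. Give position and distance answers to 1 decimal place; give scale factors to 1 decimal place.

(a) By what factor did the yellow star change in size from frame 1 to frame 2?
0.7×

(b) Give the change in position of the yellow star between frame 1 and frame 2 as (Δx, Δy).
(-0.8, -1.4)

The yellow star was at (8.8, 7.4) in frame 1 and (8.0, 6.0) in frame 2.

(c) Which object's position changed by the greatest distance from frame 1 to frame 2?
the pink hexagon

(moved 4.0; next 3.6)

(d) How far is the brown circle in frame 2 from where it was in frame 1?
3.6

The brown circle moved from (8.0, 4.5) to (4.5, 3.9), a distance of √(3.5² + 0.6²) ≈ 3.6.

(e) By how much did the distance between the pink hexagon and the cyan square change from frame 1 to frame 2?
-3.1

Distance in frame 1: 4.5. Distance in frame 2: 1.4.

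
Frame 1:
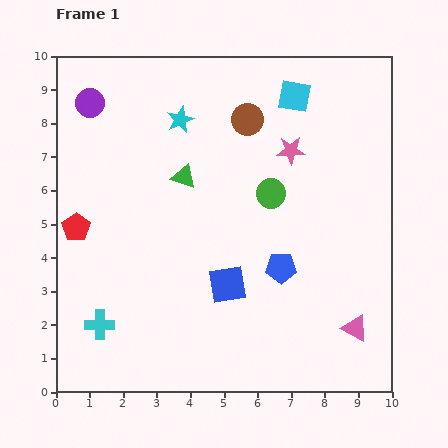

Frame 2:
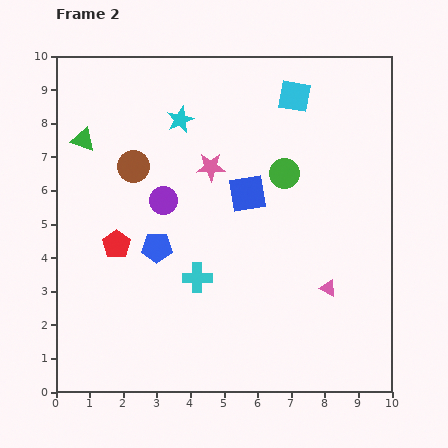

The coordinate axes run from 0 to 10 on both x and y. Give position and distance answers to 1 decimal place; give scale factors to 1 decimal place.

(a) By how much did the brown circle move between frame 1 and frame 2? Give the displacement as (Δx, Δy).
(-3.4, -1.4)

The brown circle was at (5.7, 8.1) in frame 1 and (2.3, 6.7) in frame 2.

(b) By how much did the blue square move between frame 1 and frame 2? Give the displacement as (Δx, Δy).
(0.6, 2.7)

The blue square was at (5.1, 3.2) in frame 1 and (5.7, 5.9) in frame 2.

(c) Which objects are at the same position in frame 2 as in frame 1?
the cyan star, the cyan square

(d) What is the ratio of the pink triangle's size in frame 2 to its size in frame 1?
0.6×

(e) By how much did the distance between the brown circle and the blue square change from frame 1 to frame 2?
-1.4

Distance in frame 1: 4.9. Distance in frame 2: 3.5.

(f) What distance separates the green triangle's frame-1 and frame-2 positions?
3.2

The green triangle moved from (3.8, 6.4) to (0.8, 7.5), a distance of √(3.0² + 1.1²) ≈ 3.2.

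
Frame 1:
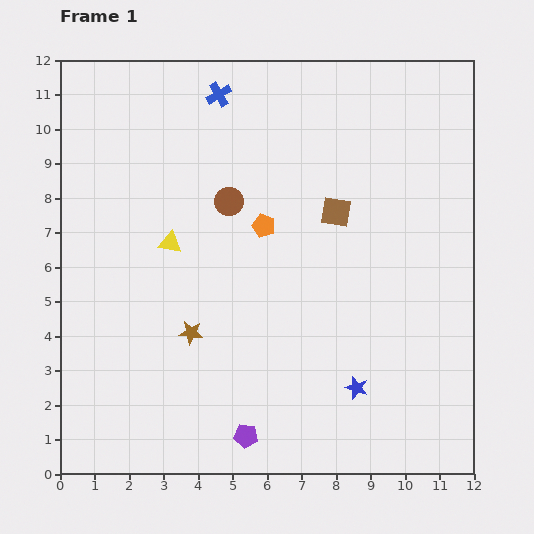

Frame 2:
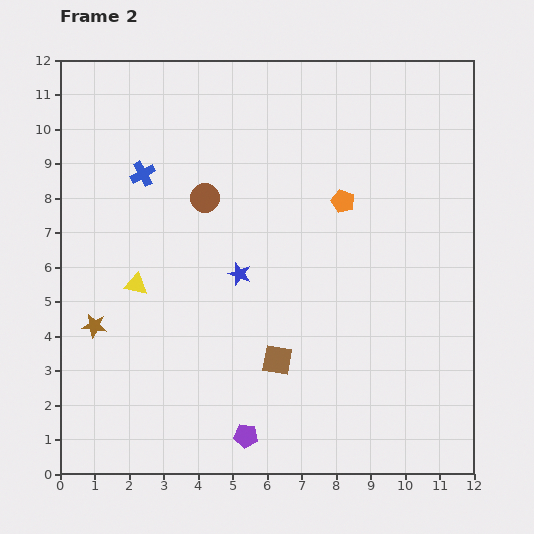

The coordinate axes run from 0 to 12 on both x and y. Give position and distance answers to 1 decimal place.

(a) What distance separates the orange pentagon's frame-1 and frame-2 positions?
2.4

The orange pentagon moved from (5.9, 7.2) to (8.2, 7.9), a distance of √(2.3² + 0.7²) ≈ 2.4.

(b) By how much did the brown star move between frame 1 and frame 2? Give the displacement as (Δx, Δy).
(-2.8, 0.2)

The brown star was at (3.8, 4.1) in frame 1 and (1.0, 4.3) in frame 2.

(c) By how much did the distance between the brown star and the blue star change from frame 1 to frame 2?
-0.6

Distance in frame 1: 5.1. Distance in frame 2: 4.5.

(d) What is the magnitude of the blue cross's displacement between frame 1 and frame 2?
3.2

The blue cross moved from (4.6, 11.0) to (2.4, 8.7), a distance of √(2.2² + 2.3²) ≈ 3.2.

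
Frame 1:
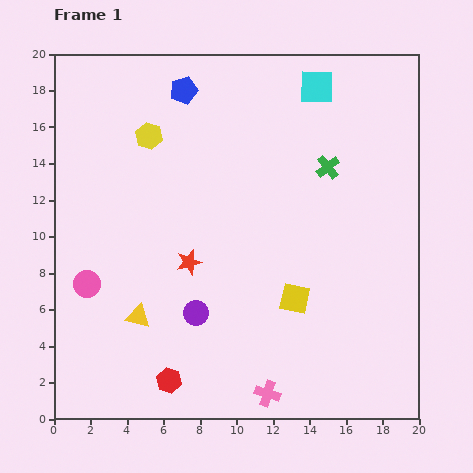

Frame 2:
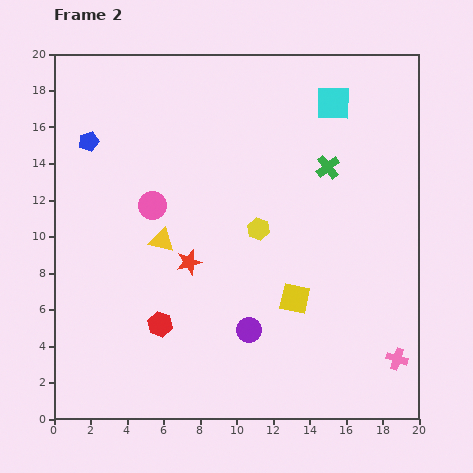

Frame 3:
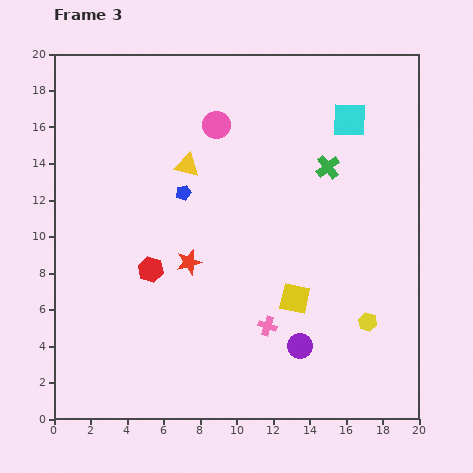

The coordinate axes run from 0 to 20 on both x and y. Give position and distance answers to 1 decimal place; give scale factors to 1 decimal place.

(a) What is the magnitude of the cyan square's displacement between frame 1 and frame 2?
1.3

The cyan square moved from (14.4, 18.2) to (15.3, 17.3), a distance of √(0.9² + 0.9²) ≈ 1.3.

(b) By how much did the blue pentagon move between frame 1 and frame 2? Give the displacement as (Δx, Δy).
(-5.2, -2.8)

The blue pentagon was at (7.1, 18.0) in frame 1 and (1.9, 15.2) in frame 2.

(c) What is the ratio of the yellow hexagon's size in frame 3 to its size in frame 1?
0.7×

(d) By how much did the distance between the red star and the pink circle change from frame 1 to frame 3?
+1.9

Distance in frame 1: 5.7. Distance in frame 3: 7.6.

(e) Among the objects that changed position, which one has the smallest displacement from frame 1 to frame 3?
the cyan square

(moved 2.5)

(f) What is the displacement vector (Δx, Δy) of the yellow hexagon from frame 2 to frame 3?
(6.0, -5.1)

The yellow hexagon was at (11.2, 10.4) in frame 2 and (17.2, 5.3) in frame 3.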